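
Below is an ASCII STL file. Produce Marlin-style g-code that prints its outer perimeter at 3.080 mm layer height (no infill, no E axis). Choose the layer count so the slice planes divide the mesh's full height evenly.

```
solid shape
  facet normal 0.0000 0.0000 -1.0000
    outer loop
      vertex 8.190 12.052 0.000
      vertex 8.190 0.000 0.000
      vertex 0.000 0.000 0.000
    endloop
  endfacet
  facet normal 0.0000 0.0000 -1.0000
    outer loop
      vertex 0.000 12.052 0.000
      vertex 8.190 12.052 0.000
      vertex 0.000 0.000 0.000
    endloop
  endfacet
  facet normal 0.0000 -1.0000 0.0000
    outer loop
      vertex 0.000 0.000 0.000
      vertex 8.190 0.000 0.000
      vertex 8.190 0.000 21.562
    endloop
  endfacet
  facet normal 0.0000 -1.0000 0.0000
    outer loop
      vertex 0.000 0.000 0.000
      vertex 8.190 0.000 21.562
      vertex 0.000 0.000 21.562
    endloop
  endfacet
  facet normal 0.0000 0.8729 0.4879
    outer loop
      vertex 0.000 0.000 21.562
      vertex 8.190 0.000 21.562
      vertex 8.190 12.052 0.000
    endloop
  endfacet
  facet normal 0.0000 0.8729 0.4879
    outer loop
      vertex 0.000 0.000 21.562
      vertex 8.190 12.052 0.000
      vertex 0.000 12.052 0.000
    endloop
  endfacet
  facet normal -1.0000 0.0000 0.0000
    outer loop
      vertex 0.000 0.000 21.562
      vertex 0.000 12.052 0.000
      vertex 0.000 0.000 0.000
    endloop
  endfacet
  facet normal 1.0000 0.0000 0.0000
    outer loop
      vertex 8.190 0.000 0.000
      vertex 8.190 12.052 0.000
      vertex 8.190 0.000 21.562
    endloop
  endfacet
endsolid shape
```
; perimeter-only toolpath
G21 ; units = mm
G90 ; absolute positioning
G28 ; home
; layer 1
G0 Z3.080
G0 X0.000 Y0.000
G1 X8.190 Y0.000
G1 X8.190 Y10.330
G1 X0.000 Y10.330
G1 X0.000 Y0.000
; layer 2
G0 Z6.161
G0 X0.000 Y0.000
G1 X8.190 Y0.000
G1 X8.190 Y8.609
G1 X0.000 Y8.609
G1 X0.000 Y0.000
; layer 3
G0 Z9.241
G0 X0.000 Y0.000
G1 X8.190 Y0.000
G1 X8.190 Y6.887
G1 X0.000 Y6.887
G1 X0.000 Y0.000
; layer 4
G0 Z12.321
G0 X0.000 Y0.000
G1 X8.190 Y0.000
G1 X8.190 Y5.165
G1 X0.000 Y5.165
G1 X0.000 Y0.000
; layer 5
G0 Z15.401
G0 X0.000 Y0.000
G1 X8.190 Y0.000
G1 X8.190 Y3.443
G1 X0.000 Y3.443
G1 X0.000 Y0.000
; layer 6
G0 Z18.482
G0 X0.000 Y0.000
G1 X8.190 Y0.000
G1 X8.190 Y1.722
G1 X0.000 Y1.722
G1 X0.000 Y0.000
M2 ; end

The solid is a wedge (ramp): 8.19 × 12.1 mm base, rising to 21.6 mm along the y=0 edge and sloping linearly to z=0 at y=12.1. Slicing at Δz = 3.080 mm — 7 equal slices spanning the solid's height, so layer i sits at z = i·h/7 — gives 6 non-empty perimeters. Each is a 4-segment closed polygon; G0 lifts to the layer z and rapids to the start vertex, then G1 traces the edges. The cross-section shrinks linearly with z (the slice at the apex is degenerate and omitted).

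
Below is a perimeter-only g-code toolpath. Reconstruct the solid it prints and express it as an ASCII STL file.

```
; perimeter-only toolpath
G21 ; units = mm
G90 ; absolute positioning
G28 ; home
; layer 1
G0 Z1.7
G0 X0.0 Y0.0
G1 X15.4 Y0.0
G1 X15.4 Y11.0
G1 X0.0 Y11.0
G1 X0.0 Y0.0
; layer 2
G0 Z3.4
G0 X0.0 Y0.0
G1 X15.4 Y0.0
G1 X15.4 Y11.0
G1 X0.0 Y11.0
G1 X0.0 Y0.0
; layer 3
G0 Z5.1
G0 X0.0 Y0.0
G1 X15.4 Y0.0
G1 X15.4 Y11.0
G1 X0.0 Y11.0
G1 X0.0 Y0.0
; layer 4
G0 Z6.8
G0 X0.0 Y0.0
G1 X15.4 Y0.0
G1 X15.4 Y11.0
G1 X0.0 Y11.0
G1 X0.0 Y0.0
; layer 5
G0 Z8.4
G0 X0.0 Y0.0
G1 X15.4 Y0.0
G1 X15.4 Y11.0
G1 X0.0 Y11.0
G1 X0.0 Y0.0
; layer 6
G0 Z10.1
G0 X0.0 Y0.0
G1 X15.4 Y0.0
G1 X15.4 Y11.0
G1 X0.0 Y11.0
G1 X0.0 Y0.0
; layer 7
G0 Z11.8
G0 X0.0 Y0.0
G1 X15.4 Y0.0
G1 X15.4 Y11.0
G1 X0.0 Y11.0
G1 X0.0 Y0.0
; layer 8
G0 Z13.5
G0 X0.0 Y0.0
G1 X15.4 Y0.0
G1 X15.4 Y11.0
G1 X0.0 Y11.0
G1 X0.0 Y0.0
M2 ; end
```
solid part
  facet normal 0.0000 0.0000 -1.0000
    outer loop
      vertex 15.4 11.0 0.0
      vertex 15.4 0.0 0.0
      vertex 0.0 0.0 0.0
    endloop
  endfacet
  facet normal 0.0000 0.0000 -1.0000
    outer loop
      vertex 0.0 11.0 0.0
      vertex 15.4 11.0 0.0
      vertex 0.0 0.0 0.0
    endloop
  endfacet
  facet normal 0.0000 0.0000 1.0000
    outer loop
      vertex 0.0 0.0 13.5
      vertex 15.4 0.0 13.5
      vertex 15.4 11.0 13.5
    endloop
  endfacet
  facet normal 0.0000 0.0000 1.0000
    outer loop
      vertex 0.0 0.0 13.5
      vertex 15.4 11.0 13.5
      vertex 0.0 11.0 13.5
    endloop
  endfacet
  facet normal 0.0000 -1.0000 0.0000
    outer loop
      vertex 0.0 0.0 0.0
      vertex 15.4 0.0 0.0
      vertex 15.4 0.0 13.5
    endloop
  endfacet
  facet normal 0.0000 -1.0000 0.0000
    outer loop
      vertex 0.0 0.0 0.0
      vertex 15.4 0.0 13.5
      vertex 0.0 0.0 13.5
    endloop
  endfacet
  facet normal 0.0000 1.0000 0.0000
    outer loop
      vertex 15.4 11.0 13.5
      vertex 15.4 11.0 0.0
      vertex 0.0 11.0 0.0
    endloop
  endfacet
  facet normal 0.0000 1.0000 0.0000
    outer loop
      vertex 0.0 11.0 13.5
      vertex 15.4 11.0 13.5
      vertex 0.0 11.0 0.0
    endloop
  endfacet
  facet normal -1.0000 0.0000 0.0000
    outer loop
      vertex 0.0 11.0 13.5
      vertex 0.0 11.0 0.0
      vertex 0.0 0.0 0.0
    endloop
  endfacet
  facet normal -1.0000 0.0000 0.0000
    outer loop
      vertex 0.0 0.0 13.5
      vertex 0.0 11.0 13.5
      vertex 0.0 0.0 0.0
    endloop
  endfacet
  facet normal 1.0000 0.0000 0.0000
    outer loop
      vertex 15.4 0.0 0.0
      vertex 15.4 11.0 0.0
      vertex 15.4 11.0 13.5
    endloop
  endfacet
  facet normal 1.0000 0.0000 0.0000
    outer loop
      vertex 15.4 0.0 0.0
      vertex 15.4 11.0 13.5
      vertex 15.4 0.0 13.5
    endloop
  endfacet
endsolid part

The G0 Z moves step by Δz≈1.7 mm. Every layer's G1 loop is the same polygon, so the solid is a straight extrusion of it from z=0 to z≈13.5. Closing with flat bottom and top caps and triangulating gives 12 facets — a rectangular box, roughly 15.4 × 11 mm footprint and 13.5 mm tall.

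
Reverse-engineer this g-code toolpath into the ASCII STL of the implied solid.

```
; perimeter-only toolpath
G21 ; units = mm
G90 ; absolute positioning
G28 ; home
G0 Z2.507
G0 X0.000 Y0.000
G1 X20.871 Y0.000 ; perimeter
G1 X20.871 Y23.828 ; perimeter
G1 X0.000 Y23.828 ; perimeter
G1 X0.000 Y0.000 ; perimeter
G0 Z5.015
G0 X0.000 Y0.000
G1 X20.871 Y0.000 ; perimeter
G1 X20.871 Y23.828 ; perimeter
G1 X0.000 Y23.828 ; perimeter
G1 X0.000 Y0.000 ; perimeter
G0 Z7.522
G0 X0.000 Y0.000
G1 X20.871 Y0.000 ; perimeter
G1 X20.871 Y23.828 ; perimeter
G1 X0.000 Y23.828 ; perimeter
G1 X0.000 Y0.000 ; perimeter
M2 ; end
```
solid part
  facet normal 0.0000 0.0000 -1.0000
    outer loop
      vertex 20.871 23.828 0.000
      vertex 20.871 0.000 0.000
      vertex 0.000 0.000 0.000
    endloop
  endfacet
  facet normal 0.0000 0.0000 -1.0000
    outer loop
      vertex 0.000 23.828 0.000
      vertex 20.871 23.828 0.000
      vertex 0.000 0.000 0.000
    endloop
  endfacet
  facet normal 0.0000 0.0000 1.0000
    outer loop
      vertex 0.000 0.000 7.522
      vertex 20.871 0.000 7.522
      vertex 20.871 23.828 7.522
    endloop
  endfacet
  facet normal 0.0000 0.0000 1.0000
    outer loop
      vertex 0.000 0.000 7.522
      vertex 20.871 23.828 7.522
      vertex 0.000 23.828 7.522
    endloop
  endfacet
  facet normal 0.0000 -1.0000 0.0000
    outer loop
      vertex 0.000 0.000 0.000
      vertex 20.871 0.000 0.000
      vertex 20.871 0.000 7.522
    endloop
  endfacet
  facet normal 0.0000 -1.0000 0.0000
    outer loop
      vertex 0.000 0.000 0.000
      vertex 20.871 0.000 7.522
      vertex 0.000 0.000 7.522
    endloop
  endfacet
  facet normal 0.0000 1.0000 0.0000
    outer loop
      vertex 20.871 23.828 7.522
      vertex 20.871 23.828 0.000
      vertex 0.000 23.828 0.000
    endloop
  endfacet
  facet normal 0.0000 1.0000 0.0000
    outer loop
      vertex 0.000 23.828 7.522
      vertex 20.871 23.828 7.522
      vertex 0.000 23.828 0.000
    endloop
  endfacet
  facet normal -1.0000 0.0000 0.0000
    outer loop
      vertex 0.000 23.828 7.522
      vertex 0.000 23.828 0.000
      vertex 0.000 0.000 0.000
    endloop
  endfacet
  facet normal -1.0000 0.0000 0.0000
    outer loop
      vertex 0.000 0.000 7.522
      vertex 0.000 23.828 7.522
      vertex 0.000 0.000 0.000
    endloop
  endfacet
  facet normal 1.0000 0.0000 0.0000
    outer loop
      vertex 20.871 0.000 0.000
      vertex 20.871 23.828 0.000
      vertex 20.871 23.828 7.522
    endloop
  endfacet
  facet normal 1.0000 0.0000 0.0000
    outer loop
      vertex 20.871 0.000 0.000
      vertex 20.871 23.828 7.522
      vertex 20.871 0.000 7.522
    endloop
  endfacet
endsolid part

The G0 Z moves step by Δz≈2.507 mm. Every layer's G1 loop is the same polygon, so the solid is a straight extrusion of it from z=0 to z≈7.52. Closing with flat bottom and top caps and triangulating gives 12 facets — a rectangular box, roughly 20.9 × 23.8 mm footprint and 7.52 mm tall.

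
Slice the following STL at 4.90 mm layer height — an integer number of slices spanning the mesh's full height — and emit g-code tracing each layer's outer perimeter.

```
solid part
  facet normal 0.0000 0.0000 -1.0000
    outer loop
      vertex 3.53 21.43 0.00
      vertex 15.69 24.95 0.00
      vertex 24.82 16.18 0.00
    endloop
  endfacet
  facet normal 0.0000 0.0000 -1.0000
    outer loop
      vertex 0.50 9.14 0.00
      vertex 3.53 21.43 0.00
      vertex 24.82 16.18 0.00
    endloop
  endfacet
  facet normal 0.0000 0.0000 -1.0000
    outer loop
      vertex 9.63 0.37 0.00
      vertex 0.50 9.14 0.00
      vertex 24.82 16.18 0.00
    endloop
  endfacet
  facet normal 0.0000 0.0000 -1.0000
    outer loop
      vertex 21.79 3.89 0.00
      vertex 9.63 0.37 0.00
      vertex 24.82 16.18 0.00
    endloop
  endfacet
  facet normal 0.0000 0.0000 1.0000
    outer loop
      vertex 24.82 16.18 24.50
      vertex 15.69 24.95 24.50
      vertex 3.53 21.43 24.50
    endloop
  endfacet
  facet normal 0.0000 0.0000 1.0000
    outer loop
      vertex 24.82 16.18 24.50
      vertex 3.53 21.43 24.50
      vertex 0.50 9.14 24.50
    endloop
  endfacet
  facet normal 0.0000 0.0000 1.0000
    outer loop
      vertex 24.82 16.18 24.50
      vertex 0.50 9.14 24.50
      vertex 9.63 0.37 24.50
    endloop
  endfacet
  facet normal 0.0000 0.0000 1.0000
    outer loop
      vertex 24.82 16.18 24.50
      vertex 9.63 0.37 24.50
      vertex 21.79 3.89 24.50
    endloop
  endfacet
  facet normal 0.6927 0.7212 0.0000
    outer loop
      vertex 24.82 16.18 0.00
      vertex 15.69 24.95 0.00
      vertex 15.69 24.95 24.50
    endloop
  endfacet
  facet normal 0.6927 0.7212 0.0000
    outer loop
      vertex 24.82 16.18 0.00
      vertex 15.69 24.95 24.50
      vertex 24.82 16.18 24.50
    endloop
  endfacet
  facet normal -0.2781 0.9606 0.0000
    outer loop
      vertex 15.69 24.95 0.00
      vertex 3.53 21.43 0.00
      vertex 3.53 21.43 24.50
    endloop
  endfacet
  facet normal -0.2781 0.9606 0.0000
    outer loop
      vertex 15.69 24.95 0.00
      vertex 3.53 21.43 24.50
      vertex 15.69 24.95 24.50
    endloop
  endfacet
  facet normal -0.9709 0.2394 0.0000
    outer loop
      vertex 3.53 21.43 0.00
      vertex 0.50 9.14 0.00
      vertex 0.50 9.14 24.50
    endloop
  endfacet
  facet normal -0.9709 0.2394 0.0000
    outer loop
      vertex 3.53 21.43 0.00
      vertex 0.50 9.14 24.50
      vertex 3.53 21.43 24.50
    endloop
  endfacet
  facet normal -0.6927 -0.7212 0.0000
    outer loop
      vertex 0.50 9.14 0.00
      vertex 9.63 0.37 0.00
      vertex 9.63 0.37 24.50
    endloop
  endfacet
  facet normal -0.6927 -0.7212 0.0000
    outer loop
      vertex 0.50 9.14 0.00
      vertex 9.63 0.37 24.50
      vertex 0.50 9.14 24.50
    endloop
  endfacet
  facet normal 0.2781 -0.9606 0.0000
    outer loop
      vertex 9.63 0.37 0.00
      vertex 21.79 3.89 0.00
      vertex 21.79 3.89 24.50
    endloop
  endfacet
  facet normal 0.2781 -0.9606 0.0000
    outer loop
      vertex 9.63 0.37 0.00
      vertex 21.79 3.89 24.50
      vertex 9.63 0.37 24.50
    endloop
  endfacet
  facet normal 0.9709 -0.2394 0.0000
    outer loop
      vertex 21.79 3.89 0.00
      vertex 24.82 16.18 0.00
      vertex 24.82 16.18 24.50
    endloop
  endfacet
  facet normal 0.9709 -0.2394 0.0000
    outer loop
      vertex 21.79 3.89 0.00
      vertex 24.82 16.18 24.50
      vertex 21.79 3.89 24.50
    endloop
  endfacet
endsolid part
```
; perimeter-only toolpath
G21 ; units = mm
G90 ; absolute positioning
G28 ; home
; layer 1
G0 Z4.90
G0 X24.82 Y16.18
G1 X15.69 Y24.95
G1 X3.53 Y21.43
G1 X0.50 Y9.14
G1 X9.63 Y0.37
G1 X21.79 Y3.89
G1 X24.82 Y16.18
; layer 2
G0 Z9.80
G0 X24.82 Y16.18
G1 X15.69 Y24.95
G1 X3.53 Y21.43
G1 X0.50 Y9.14
G1 X9.63 Y0.37
G1 X21.79 Y3.89
G1 X24.82 Y16.18
; layer 3
G0 Z14.70
G0 X24.82 Y16.18
G1 X15.69 Y24.95
G1 X3.53 Y21.43
G1 X0.50 Y9.14
G1 X9.63 Y0.37
G1 X21.79 Y3.89
G1 X24.82 Y16.18
; layer 4
G0 Z19.60
G0 X24.82 Y16.18
G1 X15.69 Y24.95
G1 X3.53 Y21.43
G1 X0.50 Y9.14
G1 X9.63 Y0.37
G1 X21.79 Y3.89
G1 X24.82 Y16.18
; layer 5
G0 Z24.50
G0 X24.82 Y16.18
G1 X15.69 Y24.95
G1 X3.53 Y21.43
G1 X0.50 Y9.14
G1 X9.63 Y0.37
G1 X21.79 Y3.89
G1 X24.82 Y16.18
M2 ; end

The solid is a regular 6-sided prism (a cylinder approximated with 6 flat sides), circumscribed radius ≈ 12.7 mm, height ≈ 24.5 mm. Slicing at Δz = 4.90 mm — 5 equal slices spanning the solid's height, so layer i sits at z = i·h/5 — gives 5 non-empty perimeters. Each is a 6-segment closed polygon; G0 lifts to the layer z and rapids to the start vertex, then G1 traces the edges.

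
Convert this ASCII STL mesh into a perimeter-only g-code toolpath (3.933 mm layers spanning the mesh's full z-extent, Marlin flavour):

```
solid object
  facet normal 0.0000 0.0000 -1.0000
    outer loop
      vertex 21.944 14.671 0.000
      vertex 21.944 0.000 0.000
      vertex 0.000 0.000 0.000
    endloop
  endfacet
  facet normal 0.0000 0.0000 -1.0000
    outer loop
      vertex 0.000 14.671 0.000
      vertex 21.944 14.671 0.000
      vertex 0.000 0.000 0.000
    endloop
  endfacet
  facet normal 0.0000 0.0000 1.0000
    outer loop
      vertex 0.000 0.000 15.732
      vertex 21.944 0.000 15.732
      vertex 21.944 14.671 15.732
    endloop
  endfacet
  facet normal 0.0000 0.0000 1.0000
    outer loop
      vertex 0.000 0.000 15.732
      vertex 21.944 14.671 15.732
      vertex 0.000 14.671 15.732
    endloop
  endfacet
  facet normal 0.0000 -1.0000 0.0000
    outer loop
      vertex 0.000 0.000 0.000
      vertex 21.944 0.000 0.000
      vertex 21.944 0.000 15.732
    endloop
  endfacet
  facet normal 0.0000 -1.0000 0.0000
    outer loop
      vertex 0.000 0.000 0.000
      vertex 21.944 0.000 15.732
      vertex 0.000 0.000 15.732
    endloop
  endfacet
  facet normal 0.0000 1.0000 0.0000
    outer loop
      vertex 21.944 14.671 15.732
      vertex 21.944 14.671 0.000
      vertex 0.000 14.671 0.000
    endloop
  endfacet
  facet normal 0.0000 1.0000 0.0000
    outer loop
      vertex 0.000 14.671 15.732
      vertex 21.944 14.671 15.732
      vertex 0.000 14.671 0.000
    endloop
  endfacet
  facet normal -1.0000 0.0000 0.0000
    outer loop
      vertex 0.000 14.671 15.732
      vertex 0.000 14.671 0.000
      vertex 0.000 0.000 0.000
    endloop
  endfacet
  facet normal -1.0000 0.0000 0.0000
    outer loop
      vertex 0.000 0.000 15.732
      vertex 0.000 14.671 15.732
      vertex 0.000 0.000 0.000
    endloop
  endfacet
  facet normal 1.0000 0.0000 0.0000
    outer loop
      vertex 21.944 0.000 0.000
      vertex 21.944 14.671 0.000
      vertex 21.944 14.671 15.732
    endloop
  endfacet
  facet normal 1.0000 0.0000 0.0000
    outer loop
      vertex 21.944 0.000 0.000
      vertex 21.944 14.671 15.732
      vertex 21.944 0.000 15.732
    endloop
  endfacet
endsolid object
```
; perimeter-only toolpath
G21 ; units = mm
G90 ; absolute positioning
G28 ; home
; layer 1
G0 Z3.933
G0 X0.000 Y0.000
G1 X21.944 Y0.000
G1 X21.944 Y14.671
G1 X0.000 Y14.671
G1 X0.000 Y0.000
; layer 2
G0 Z7.866
G0 X0.000 Y0.000
G1 X21.944 Y0.000
G1 X21.944 Y14.671
G1 X0.000 Y14.671
G1 X0.000 Y0.000
; layer 3
G0 Z11.799
G0 X0.000 Y0.000
G1 X21.944 Y0.000
G1 X21.944 Y14.671
G1 X0.000 Y14.671
G1 X0.000 Y0.000
; layer 4
G0 Z15.732
G0 X0.000 Y0.000
G1 X21.944 Y0.000
G1 X21.944 Y14.671
G1 X0.000 Y14.671
G1 X0.000 Y0.000
M2 ; end

The solid is a rectangular box, roughly 21.9 × 14.7 mm footprint and 15.7 mm tall. Slicing at Δz = 3.933 mm — 4 equal slices spanning the solid's height, so layer i sits at z = i·h/4 — gives 4 non-empty perimeters. Each is a 4-segment closed polygon; G0 lifts to the layer z and rapids to the start vertex, then G1 traces the edges.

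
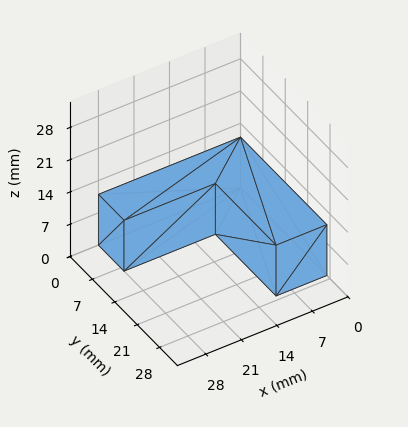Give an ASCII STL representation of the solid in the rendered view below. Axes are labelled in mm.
Reading the render: the shape is an L-shaped prism: outer 28 × 27 mm, arm thicknesses ≈ 8 mm (horizontal) and 10 mm (vertical), extruded 11 mm in z (dimensions read to the nearest mm from the axis ticks). For the STL, each face is triangulated and given an outward normal.

solid part
  facet normal 0.0000 0.0000 -1.0000
    outer loop
      vertex 28.00 8.00 0.00
      vertex 28.00 0.00 0.00
      vertex 0.00 0.00 0.00
    endloop
  endfacet
  facet normal 0.0000 0.0000 -1.0000
    outer loop
      vertex 10.00 8.00 0.00
      vertex 28.00 8.00 0.00
      vertex 0.00 0.00 0.00
    endloop
  endfacet
  facet normal 0.0000 0.0000 -1.0000
    outer loop
      vertex 10.00 27.00 0.00
      vertex 10.00 8.00 0.00
      vertex 0.00 0.00 0.00
    endloop
  endfacet
  facet normal 0.0000 0.0000 -1.0000
    outer loop
      vertex 0.00 27.00 0.00
      vertex 10.00 27.00 0.00
      vertex 0.00 0.00 0.00
    endloop
  endfacet
  facet normal 0.0000 0.0000 1.0000
    outer loop
      vertex 0.00 0.00 11.00
      vertex 28.00 0.00 11.00
      vertex 28.00 8.00 11.00
    endloop
  endfacet
  facet normal 0.0000 0.0000 1.0000
    outer loop
      vertex 0.00 0.00 11.00
      vertex 28.00 8.00 11.00
      vertex 10.00 8.00 11.00
    endloop
  endfacet
  facet normal 0.0000 0.0000 1.0000
    outer loop
      vertex 0.00 0.00 11.00
      vertex 10.00 8.00 11.00
      vertex 10.00 27.00 11.00
    endloop
  endfacet
  facet normal 0.0000 0.0000 1.0000
    outer loop
      vertex 0.00 0.00 11.00
      vertex 10.00 27.00 11.00
      vertex 0.00 27.00 11.00
    endloop
  endfacet
  facet normal 0.0000 -1.0000 0.0000
    outer loop
      vertex 0.00 0.00 0.00
      vertex 28.00 0.00 0.00
      vertex 28.00 0.00 11.00
    endloop
  endfacet
  facet normal 0.0000 -1.0000 0.0000
    outer loop
      vertex 0.00 0.00 0.00
      vertex 28.00 0.00 11.00
      vertex 0.00 0.00 11.00
    endloop
  endfacet
  facet normal 1.0000 0.0000 0.0000
    outer loop
      vertex 28.00 0.00 0.00
      vertex 28.00 8.00 0.00
      vertex 28.00 8.00 11.00
    endloop
  endfacet
  facet normal 1.0000 0.0000 0.0000
    outer loop
      vertex 28.00 0.00 0.00
      vertex 28.00 8.00 11.00
      vertex 28.00 0.00 11.00
    endloop
  endfacet
  facet normal 0.0000 1.0000 0.0000
    outer loop
      vertex 28.00 8.00 0.00
      vertex 10.00 8.00 0.00
      vertex 10.00 8.00 11.00
    endloop
  endfacet
  facet normal 0.0000 1.0000 0.0000
    outer loop
      vertex 28.00 8.00 0.00
      vertex 10.00 8.00 11.00
      vertex 28.00 8.00 11.00
    endloop
  endfacet
  facet normal 1.0000 0.0000 0.0000
    outer loop
      vertex 10.00 8.00 0.00
      vertex 10.00 27.00 0.00
      vertex 10.00 27.00 11.00
    endloop
  endfacet
  facet normal 1.0000 0.0000 0.0000
    outer loop
      vertex 10.00 8.00 0.00
      vertex 10.00 27.00 11.00
      vertex 10.00 8.00 11.00
    endloop
  endfacet
  facet normal 0.0000 1.0000 0.0000
    outer loop
      vertex 10.00 27.00 0.00
      vertex 0.00 27.00 0.00
      vertex 0.00 27.00 11.00
    endloop
  endfacet
  facet normal 0.0000 1.0000 0.0000
    outer loop
      vertex 10.00 27.00 0.00
      vertex 0.00 27.00 11.00
      vertex 10.00 27.00 11.00
    endloop
  endfacet
  facet normal -1.0000 0.0000 0.0000
    outer loop
      vertex 0.00 27.00 0.00
      vertex 0.00 0.00 0.00
      vertex 0.00 0.00 11.00
    endloop
  endfacet
  facet normal -1.0000 0.0000 0.0000
    outer loop
      vertex 0.00 27.00 0.00
      vertex 0.00 0.00 11.00
      vertex 0.00 27.00 11.00
    endloop
  endfacet
endsolid part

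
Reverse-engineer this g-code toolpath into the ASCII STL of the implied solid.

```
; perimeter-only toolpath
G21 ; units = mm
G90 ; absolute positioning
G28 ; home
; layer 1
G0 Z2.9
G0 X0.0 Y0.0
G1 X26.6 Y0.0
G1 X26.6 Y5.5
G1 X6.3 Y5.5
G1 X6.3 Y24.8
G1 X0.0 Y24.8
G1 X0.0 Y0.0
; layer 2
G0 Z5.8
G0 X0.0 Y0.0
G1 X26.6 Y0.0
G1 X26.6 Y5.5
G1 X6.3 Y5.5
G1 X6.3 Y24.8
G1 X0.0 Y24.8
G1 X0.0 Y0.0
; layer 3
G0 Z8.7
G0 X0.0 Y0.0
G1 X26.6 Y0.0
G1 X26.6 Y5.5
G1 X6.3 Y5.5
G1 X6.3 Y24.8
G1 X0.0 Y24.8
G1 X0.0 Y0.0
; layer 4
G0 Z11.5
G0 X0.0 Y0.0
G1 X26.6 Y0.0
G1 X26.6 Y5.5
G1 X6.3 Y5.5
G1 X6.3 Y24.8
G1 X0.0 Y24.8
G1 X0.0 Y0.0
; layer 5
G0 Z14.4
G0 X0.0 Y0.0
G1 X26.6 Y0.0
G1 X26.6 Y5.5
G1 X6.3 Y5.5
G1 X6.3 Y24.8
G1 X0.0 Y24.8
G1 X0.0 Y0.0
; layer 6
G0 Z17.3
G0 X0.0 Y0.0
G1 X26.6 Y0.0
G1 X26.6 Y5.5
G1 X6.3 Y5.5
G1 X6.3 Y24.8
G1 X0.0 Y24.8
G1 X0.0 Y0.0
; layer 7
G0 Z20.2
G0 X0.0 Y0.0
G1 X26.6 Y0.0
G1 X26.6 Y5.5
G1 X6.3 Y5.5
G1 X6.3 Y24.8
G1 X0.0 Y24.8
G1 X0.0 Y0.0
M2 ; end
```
solid part
  facet normal 0.0000 0.0000 -1.0000
    outer loop
      vertex 26.6 5.5 0.0
      vertex 26.6 0.0 0.0
      vertex 0.0 0.0 0.0
    endloop
  endfacet
  facet normal 0.0000 0.0000 -1.0000
    outer loop
      vertex 6.3 5.5 0.0
      vertex 26.6 5.5 0.0
      vertex 0.0 0.0 0.0
    endloop
  endfacet
  facet normal 0.0000 0.0000 -1.0000
    outer loop
      vertex 6.3 24.8 0.0
      vertex 6.3 5.5 0.0
      vertex 0.0 0.0 0.0
    endloop
  endfacet
  facet normal 0.0000 0.0000 -1.0000
    outer loop
      vertex 0.0 24.8 0.0
      vertex 6.3 24.8 0.0
      vertex 0.0 0.0 0.0
    endloop
  endfacet
  facet normal 0.0000 0.0000 1.0000
    outer loop
      vertex 0.0 0.0 20.2
      vertex 26.6 0.0 20.2
      vertex 26.6 5.5 20.2
    endloop
  endfacet
  facet normal 0.0000 0.0000 1.0000
    outer loop
      vertex 0.0 0.0 20.2
      vertex 26.6 5.5 20.2
      vertex 6.3 5.5 20.2
    endloop
  endfacet
  facet normal 0.0000 0.0000 1.0000
    outer loop
      vertex 0.0 0.0 20.2
      vertex 6.3 5.5 20.2
      vertex 6.3 24.8 20.2
    endloop
  endfacet
  facet normal 0.0000 0.0000 1.0000
    outer loop
      vertex 0.0 0.0 20.2
      vertex 6.3 24.8 20.2
      vertex 0.0 24.8 20.2
    endloop
  endfacet
  facet normal 0.0000 -1.0000 0.0000
    outer loop
      vertex 0.0 0.0 0.0
      vertex 26.6 0.0 0.0
      vertex 26.6 0.0 20.2
    endloop
  endfacet
  facet normal 0.0000 -1.0000 0.0000
    outer loop
      vertex 0.0 0.0 0.0
      vertex 26.6 0.0 20.2
      vertex 0.0 0.0 20.2
    endloop
  endfacet
  facet normal 1.0000 0.0000 0.0000
    outer loop
      vertex 26.6 0.0 0.0
      vertex 26.6 5.5 0.0
      vertex 26.6 5.5 20.2
    endloop
  endfacet
  facet normal 1.0000 0.0000 0.0000
    outer loop
      vertex 26.6 0.0 0.0
      vertex 26.6 5.5 20.2
      vertex 26.6 0.0 20.2
    endloop
  endfacet
  facet normal 0.0000 1.0000 0.0000
    outer loop
      vertex 26.6 5.5 0.0
      vertex 6.3 5.5 0.0
      vertex 6.3 5.5 20.2
    endloop
  endfacet
  facet normal 0.0000 1.0000 0.0000
    outer loop
      vertex 26.6 5.5 0.0
      vertex 6.3 5.5 20.2
      vertex 26.6 5.5 20.2
    endloop
  endfacet
  facet normal 1.0000 0.0000 0.0000
    outer loop
      vertex 6.3 5.5 0.0
      vertex 6.3 24.8 0.0
      vertex 6.3 24.8 20.2
    endloop
  endfacet
  facet normal 1.0000 0.0000 0.0000
    outer loop
      vertex 6.3 5.5 0.0
      vertex 6.3 24.8 20.2
      vertex 6.3 5.5 20.2
    endloop
  endfacet
  facet normal 0.0000 1.0000 0.0000
    outer loop
      vertex 6.3 24.8 0.0
      vertex 0.0 24.8 0.0
      vertex 0.0 24.8 20.2
    endloop
  endfacet
  facet normal 0.0000 1.0000 0.0000
    outer loop
      vertex 6.3 24.8 0.0
      vertex 0.0 24.8 20.2
      vertex 6.3 24.8 20.2
    endloop
  endfacet
  facet normal -1.0000 0.0000 0.0000
    outer loop
      vertex 0.0 24.8 0.0
      vertex 0.0 0.0 0.0
      vertex 0.0 0.0 20.2
    endloop
  endfacet
  facet normal -1.0000 0.0000 0.0000
    outer loop
      vertex 0.0 24.8 0.0
      vertex 0.0 0.0 20.2
      vertex 0.0 24.8 20.2
    endloop
  endfacet
endsolid part

The G0 Z moves step by Δz≈2.9 mm. Every layer's G1 loop is the same polygon, so the solid is a straight extrusion of it from z=0 to z≈20.2. Closing with flat bottom and top caps and triangulating gives 20 facets — an L-shaped prism: outer 26.6 × 24.8 mm, arm thicknesses ≈ 5.5 mm (horizontal) and 6.3 mm (vertical), extruded 20.2 mm in z.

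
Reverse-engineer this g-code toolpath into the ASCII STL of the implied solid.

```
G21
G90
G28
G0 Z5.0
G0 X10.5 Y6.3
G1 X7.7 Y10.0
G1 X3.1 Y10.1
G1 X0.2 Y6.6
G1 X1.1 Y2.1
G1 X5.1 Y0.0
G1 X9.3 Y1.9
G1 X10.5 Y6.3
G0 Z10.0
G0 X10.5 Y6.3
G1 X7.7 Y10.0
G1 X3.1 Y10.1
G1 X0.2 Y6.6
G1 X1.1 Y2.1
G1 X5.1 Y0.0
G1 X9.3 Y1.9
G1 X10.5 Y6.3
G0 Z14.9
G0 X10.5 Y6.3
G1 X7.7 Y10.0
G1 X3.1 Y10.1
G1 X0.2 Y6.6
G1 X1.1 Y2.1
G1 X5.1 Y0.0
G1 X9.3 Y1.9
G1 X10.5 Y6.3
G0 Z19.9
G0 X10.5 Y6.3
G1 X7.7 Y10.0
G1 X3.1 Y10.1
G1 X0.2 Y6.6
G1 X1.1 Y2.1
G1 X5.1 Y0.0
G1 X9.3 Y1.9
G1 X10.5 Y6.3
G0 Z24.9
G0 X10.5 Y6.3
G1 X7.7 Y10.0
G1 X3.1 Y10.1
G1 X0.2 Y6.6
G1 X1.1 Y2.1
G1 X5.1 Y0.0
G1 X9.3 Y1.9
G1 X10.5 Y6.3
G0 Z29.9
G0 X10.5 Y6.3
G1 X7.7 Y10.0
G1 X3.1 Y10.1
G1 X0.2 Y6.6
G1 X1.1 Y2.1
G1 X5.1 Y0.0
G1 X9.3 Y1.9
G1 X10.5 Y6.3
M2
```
solid part
  facet normal 0.0000 0.0000 -1.0000
    outer loop
      vertex 3.1 10.1 0.0
      vertex 7.7 10.0 0.0
      vertex 10.5 6.3 0.0
    endloop
  endfacet
  facet normal 0.0000 0.0000 -1.0000
    outer loop
      vertex 0.2 6.6 0.0
      vertex 3.1 10.1 0.0
      vertex 10.5 6.3 0.0
    endloop
  endfacet
  facet normal 0.0000 0.0000 -1.0000
    outer loop
      vertex 1.1 2.1 0.0
      vertex 0.2 6.6 0.0
      vertex 10.5 6.3 0.0
    endloop
  endfacet
  facet normal 0.0000 0.0000 -1.0000
    outer loop
      vertex 5.1 0.0 0.0
      vertex 1.1 2.1 0.0
      vertex 10.5 6.3 0.0
    endloop
  endfacet
  facet normal 0.0000 0.0000 -1.0000
    outer loop
      vertex 9.3 1.9 0.0
      vertex 5.1 0.0 0.0
      vertex 10.5 6.3 0.0
    endloop
  endfacet
  facet normal 0.0000 0.0000 1.0000
    outer loop
      vertex 10.5 6.3 29.9
      vertex 7.7 10.0 29.9
      vertex 3.1 10.1 29.9
    endloop
  endfacet
  facet normal 0.0000 0.0000 1.0000
    outer loop
      vertex 10.5 6.3 29.9
      vertex 3.1 10.1 29.9
      vertex 0.2 6.6 29.9
    endloop
  endfacet
  facet normal 0.0000 0.0000 1.0000
    outer loop
      vertex 10.5 6.3 29.9
      vertex 0.2 6.6 29.9
      vertex 1.1 2.1 29.9
    endloop
  endfacet
  facet normal 0.0000 0.0000 1.0000
    outer loop
      vertex 10.5 6.3 29.9
      vertex 1.1 2.1 29.9
      vertex 5.1 0.0 29.9
    endloop
  endfacet
  facet normal 0.0000 0.0000 1.0000
    outer loop
      vertex 10.5 6.3 29.9
      vertex 5.1 0.0 29.9
      vertex 9.3 1.9 29.9
    endloop
  endfacet
  facet normal 0.7974 0.6034 0.0000
    outer loop
      vertex 10.5 6.3 0.0
      vertex 7.7 10.0 0.0
      vertex 7.7 10.0 29.9
    endloop
  endfacet
  facet normal 0.7974 0.6034 0.0000
    outer loop
      vertex 10.5 6.3 0.0
      vertex 7.7 10.0 29.9
      vertex 10.5 6.3 29.9
    endloop
  endfacet
  facet normal 0.0217 0.9998 0.0000
    outer loop
      vertex 7.7 10.0 0.0
      vertex 3.1 10.1 0.0
      vertex 3.1 10.1 29.9
    endloop
  endfacet
  facet normal 0.0217 0.9998 0.0000
    outer loop
      vertex 7.7 10.0 0.0
      vertex 3.1 10.1 29.9
      vertex 7.7 10.0 29.9
    endloop
  endfacet
  facet normal -0.7700 0.6380 0.0000
    outer loop
      vertex 3.1 10.1 0.0
      vertex 0.2 6.6 0.0
      vertex 0.2 6.6 29.9
    endloop
  endfacet
  facet normal -0.7700 0.6380 0.0000
    outer loop
      vertex 3.1 10.1 0.0
      vertex 0.2 6.6 29.9
      vertex 3.1 10.1 29.9
    endloop
  endfacet
  facet normal -0.9806 -0.1961 0.0000
    outer loop
      vertex 0.2 6.6 0.0
      vertex 1.1 2.1 0.0
      vertex 1.1 2.1 29.9
    endloop
  endfacet
  facet normal -0.9806 -0.1961 0.0000
    outer loop
      vertex 0.2 6.6 0.0
      vertex 1.1 2.1 29.9
      vertex 0.2 6.6 29.9
    endloop
  endfacet
  facet normal -0.4648 -0.8854 0.0000
    outer loop
      vertex 1.1 2.1 0.0
      vertex 5.1 0.0 0.0
      vertex 5.1 0.0 29.9
    endloop
  endfacet
  facet normal -0.4648 -0.8854 0.0000
    outer loop
      vertex 1.1 2.1 0.0
      vertex 5.1 0.0 29.9
      vertex 1.1 2.1 29.9
    endloop
  endfacet
  facet normal 0.4122 -0.9111 0.0000
    outer loop
      vertex 5.1 0.0 0.0
      vertex 9.3 1.9 0.0
      vertex 9.3 1.9 29.9
    endloop
  endfacet
  facet normal 0.4122 -0.9111 0.0000
    outer loop
      vertex 5.1 0.0 0.0
      vertex 9.3 1.9 29.9
      vertex 5.1 0.0 29.9
    endloop
  endfacet
  facet normal 0.9648 -0.2631 0.0000
    outer loop
      vertex 9.3 1.9 0.0
      vertex 10.5 6.3 0.0
      vertex 10.5 6.3 29.9
    endloop
  endfacet
  facet normal 0.9648 -0.2631 0.0000
    outer loop
      vertex 9.3 1.9 0.0
      vertex 10.5 6.3 29.9
      vertex 9.3 1.9 29.9
    endloop
  endfacet
endsolid part

The G0 Z moves step by Δz≈5.0 mm. Every layer's G1 loop is the same polygon, so the solid is a straight extrusion of it from z=0 to z≈29.9. Closing with flat bottom and top caps and triangulating gives 24 facets — a regular 7-sided prism (a cylinder approximated with 7 flat sides), circumscribed radius ≈ 5.3 mm, height ≈ 29.9 mm.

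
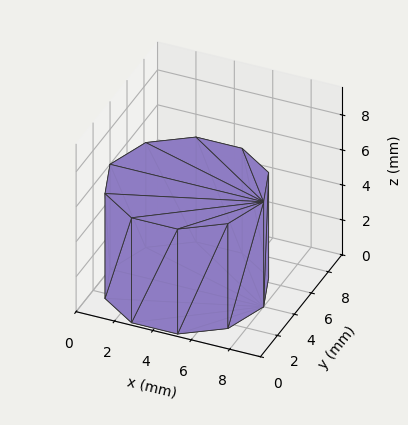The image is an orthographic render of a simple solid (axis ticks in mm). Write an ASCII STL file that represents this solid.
Reading the render: the shape is a regular 10-sided prism (a cylinder approximated with 10 flat sides), circumscribed radius ≈ 4 mm, height ≈ 6 mm (dimensions read to the nearest mm from the axis ticks). For the STL, each face is triangulated and given an outward normal.

solid part
  facet normal 0.0000 0.0000 -1.0000
    outer loop
      vertex 5.2 7.8 0.0
      vertex 7.2 6.4 0.0
      vertex 8.0 4.0 0.0
    endloop
  endfacet
  facet normal 0.0000 0.0000 -1.0000
    outer loop
      vertex 2.8 7.8 0.0
      vertex 5.2 7.8 0.0
      vertex 8.0 4.0 0.0
    endloop
  endfacet
  facet normal 0.0000 0.0000 -1.0000
    outer loop
      vertex 0.8 6.4 0.0
      vertex 2.8 7.8 0.0
      vertex 8.0 4.0 0.0
    endloop
  endfacet
  facet normal 0.0000 0.0000 -1.0000
    outer loop
      vertex 0.0 4.0 0.0
      vertex 0.8 6.4 0.0
      vertex 8.0 4.0 0.0
    endloop
  endfacet
  facet normal 0.0000 0.0000 -1.0000
    outer loop
      vertex 0.8 1.6 0.0
      vertex 0.0 4.0 0.0
      vertex 8.0 4.0 0.0
    endloop
  endfacet
  facet normal 0.0000 0.0000 -1.0000
    outer loop
      vertex 2.8 0.2 0.0
      vertex 0.8 1.6 0.0
      vertex 8.0 4.0 0.0
    endloop
  endfacet
  facet normal 0.0000 0.0000 -1.0000
    outer loop
      vertex 5.2 0.2 0.0
      vertex 2.8 0.2 0.0
      vertex 8.0 4.0 0.0
    endloop
  endfacet
  facet normal 0.0000 0.0000 -1.0000
    outer loop
      vertex 7.2 1.6 0.0
      vertex 5.2 0.2 0.0
      vertex 8.0 4.0 0.0
    endloop
  endfacet
  facet normal 0.0000 0.0000 1.0000
    outer loop
      vertex 8.0 4.0 6.0
      vertex 7.2 6.4 6.0
      vertex 5.2 7.8 6.0
    endloop
  endfacet
  facet normal 0.0000 0.0000 1.0000
    outer loop
      vertex 8.0 4.0 6.0
      vertex 5.2 7.8 6.0
      vertex 2.8 7.8 6.0
    endloop
  endfacet
  facet normal 0.0000 0.0000 1.0000
    outer loop
      vertex 8.0 4.0 6.0
      vertex 2.8 7.8 6.0
      vertex 0.8 6.4 6.0
    endloop
  endfacet
  facet normal 0.0000 0.0000 1.0000
    outer loop
      vertex 8.0 4.0 6.0
      vertex 0.8 6.4 6.0
      vertex 0.0 4.0 6.0
    endloop
  endfacet
  facet normal 0.0000 0.0000 1.0000
    outer loop
      vertex 8.0 4.0 6.0
      vertex 0.0 4.0 6.0
      vertex 0.8 1.6 6.0
    endloop
  endfacet
  facet normal 0.0000 0.0000 1.0000
    outer loop
      vertex 8.0 4.0 6.0
      vertex 0.8 1.6 6.0
      vertex 2.8 0.2 6.0
    endloop
  endfacet
  facet normal 0.0000 0.0000 1.0000
    outer loop
      vertex 8.0 4.0 6.0
      vertex 2.8 0.2 6.0
      vertex 5.2 0.2 6.0
    endloop
  endfacet
  facet normal 0.0000 0.0000 1.0000
    outer loop
      vertex 8.0 4.0 6.0
      vertex 5.2 0.2 6.0
      vertex 7.2 1.6 6.0
    endloop
  endfacet
  facet normal 0.9487 0.3162 0.0000
    outer loop
      vertex 8.0 4.0 0.0
      vertex 7.2 6.4 0.0
      vertex 7.2 6.4 6.0
    endloop
  endfacet
  facet normal 0.9487 0.3162 0.0000
    outer loop
      vertex 8.0 4.0 0.0
      vertex 7.2 6.4 6.0
      vertex 8.0 4.0 6.0
    endloop
  endfacet
  facet normal 0.5735 0.8192 0.0000
    outer loop
      vertex 7.2 6.4 0.0
      vertex 5.2 7.8 0.0
      vertex 5.2 7.8 6.0
    endloop
  endfacet
  facet normal 0.5735 0.8192 0.0000
    outer loop
      vertex 7.2 6.4 0.0
      vertex 5.2 7.8 6.0
      vertex 7.2 6.4 6.0
    endloop
  endfacet
  facet normal 0.0000 1.0000 0.0000
    outer loop
      vertex 5.2 7.8 0.0
      vertex 2.8 7.8 0.0
      vertex 2.8 7.8 6.0
    endloop
  endfacet
  facet normal 0.0000 1.0000 0.0000
    outer loop
      vertex 5.2 7.8 0.0
      vertex 2.8 7.8 6.0
      vertex 5.2 7.8 6.0
    endloop
  endfacet
  facet normal -0.5735 0.8192 0.0000
    outer loop
      vertex 2.8 7.8 0.0
      vertex 0.8 6.4 0.0
      vertex 0.8 6.4 6.0
    endloop
  endfacet
  facet normal -0.5735 0.8192 0.0000
    outer loop
      vertex 2.8 7.8 0.0
      vertex 0.8 6.4 6.0
      vertex 2.8 7.8 6.0
    endloop
  endfacet
  facet normal -0.9487 0.3162 0.0000
    outer loop
      vertex 0.8 6.4 0.0
      vertex 0.0 4.0 0.0
      vertex 0.0 4.0 6.0
    endloop
  endfacet
  facet normal -0.9487 0.3162 0.0000
    outer loop
      vertex 0.8 6.4 0.0
      vertex 0.0 4.0 6.0
      vertex 0.8 6.4 6.0
    endloop
  endfacet
  facet normal -0.9487 -0.3162 0.0000
    outer loop
      vertex 0.0 4.0 0.0
      vertex 0.8 1.6 0.0
      vertex 0.8 1.6 6.0
    endloop
  endfacet
  facet normal -0.9487 -0.3162 0.0000
    outer loop
      vertex 0.0 4.0 0.0
      vertex 0.8 1.6 6.0
      vertex 0.0 4.0 6.0
    endloop
  endfacet
  facet normal -0.5735 -0.8192 0.0000
    outer loop
      vertex 0.8 1.6 0.0
      vertex 2.8 0.2 0.0
      vertex 2.8 0.2 6.0
    endloop
  endfacet
  facet normal -0.5735 -0.8192 0.0000
    outer loop
      vertex 0.8 1.6 0.0
      vertex 2.8 0.2 6.0
      vertex 0.8 1.6 6.0
    endloop
  endfacet
  facet normal 0.0000 -1.0000 0.0000
    outer loop
      vertex 2.8 0.2 0.0
      vertex 5.2 0.2 0.0
      vertex 5.2 0.2 6.0
    endloop
  endfacet
  facet normal 0.0000 -1.0000 0.0000
    outer loop
      vertex 2.8 0.2 0.0
      vertex 5.2 0.2 6.0
      vertex 2.8 0.2 6.0
    endloop
  endfacet
  facet normal 0.5735 -0.8192 0.0000
    outer loop
      vertex 5.2 0.2 0.0
      vertex 7.2 1.6 0.0
      vertex 7.2 1.6 6.0
    endloop
  endfacet
  facet normal 0.5735 -0.8192 0.0000
    outer loop
      vertex 5.2 0.2 0.0
      vertex 7.2 1.6 6.0
      vertex 5.2 0.2 6.0
    endloop
  endfacet
  facet normal 0.9487 -0.3162 0.0000
    outer loop
      vertex 7.2 1.6 0.0
      vertex 8.0 4.0 0.0
      vertex 8.0 4.0 6.0
    endloop
  endfacet
  facet normal 0.9487 -0.3162 0.0000
    outer loop
      vertex 7.2 1.6 0.0
      vertex 8.0 4.0 6.0
      vertex 7.2 1.6 6.0
    endloop
  endfacet
endsolid part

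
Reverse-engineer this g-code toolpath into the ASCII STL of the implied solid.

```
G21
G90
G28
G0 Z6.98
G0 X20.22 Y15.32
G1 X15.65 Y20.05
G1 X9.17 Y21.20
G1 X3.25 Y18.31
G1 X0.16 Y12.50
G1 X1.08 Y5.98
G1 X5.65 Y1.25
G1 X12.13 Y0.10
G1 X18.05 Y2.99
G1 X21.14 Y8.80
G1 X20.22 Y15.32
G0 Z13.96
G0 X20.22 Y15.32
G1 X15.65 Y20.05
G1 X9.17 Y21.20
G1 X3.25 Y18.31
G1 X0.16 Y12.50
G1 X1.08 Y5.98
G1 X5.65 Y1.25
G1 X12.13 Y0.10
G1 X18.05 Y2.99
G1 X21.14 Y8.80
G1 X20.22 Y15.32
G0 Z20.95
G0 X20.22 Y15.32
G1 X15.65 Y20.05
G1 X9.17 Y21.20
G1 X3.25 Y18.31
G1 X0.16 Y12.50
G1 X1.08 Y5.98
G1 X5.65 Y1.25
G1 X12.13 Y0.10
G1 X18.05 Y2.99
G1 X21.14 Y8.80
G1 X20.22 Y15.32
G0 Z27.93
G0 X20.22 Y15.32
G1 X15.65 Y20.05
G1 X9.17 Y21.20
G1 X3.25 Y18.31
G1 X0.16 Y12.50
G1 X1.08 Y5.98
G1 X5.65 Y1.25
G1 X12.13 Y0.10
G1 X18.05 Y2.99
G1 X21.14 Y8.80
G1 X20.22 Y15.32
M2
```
solid part
  facet normal 0.0000 0.0000 -1.0000
    outer loop
      vertex 9.17 21.20 0.00
      vertex 15.65 20.05 0.00
      vertex 20.22 15.32 0.00
    endloop
  endfacet
  facet normal 0.0000 0.0000 -1.0000
    outer loop
      vertex 3.25 18.31 0.00
      vertex 9.17 21.20 0.00
      vertex 20.22 15.32 0.00
    endloop
  endfacet
  facet normal 0.0000 0.0000 -1.0000
    outer loop
      vertex 0.16 12.50 0.00
      vertex 3.25 18.31 0.00
      vertex 20.22 15.32 0.00
    endloop
  endfacet
  facet normal 0.0000 0.0000 -1.0000
    outer loop
      vertex 1.08 5.98 0.00
      vertex 0.16 12.50 0.00
      vertex 20.22 15.32 0.00
    endloop
  endfacet
  facet normal 0.0000 0.0000 -1.0000
    outer loop
      vertex 5.65 1.25 0.00
      vertex 1.08 5.98 0.00
      vertex 20.22 15.32 0.00
    endloop
  endfacet
  facet normal 0.0000 0.0000 -1.0000
    outer loop
      vertex 12.13 0.10 0.00
      vertex 5.65 1.25 0.00
      vertex 20.22 15.32 0.00
    endloop
  endfacet
  facet normal 0.0000 0.0000 -1.0000
    outer loop
      vertex 18.05 2.99 0.00
      vertex 12.13 0.10 0.00
      vertex 20.22 15.32 0.00
    endloop
  endfacet
  facet normal 0.0000 0.0000 -1.0000
    outer loop
      vertex 21.14 8.80 0.00
      vertex 18.05 2.99 0.00
      vertex 20.22 15.32 0.00
    endloop
  endfacet
  facet normal 0.0000 0.0000 1.0000
    outer loop
      vertex 20.22 15.32 27.93
      vertex 15.65 20.05 27.93
      vertex 9.17 21.20 27.93
    endloop
  endfacet
  facet normal 0.0000 0.0000 1.0000
    outer loop
      vertex 20.22 15.32 27.93
      vertex 9.17 21.20 27.93
      vertex 3.25 18.31 27.93
    endloop
  endfacet
  facet normal 0.0000 0.0000 1.0000
    outer loop
      vertex 20.22 15.32 27.93
      vertex 3.25 18.31 27.93
      vertex 0.16 12.50 27.93
    endloop
  endfacet
  facet normal 0.0000 0.0000 1.0000
    outer loop
      vertex 20.22 15.32 27.93
      vertex 0.16 12.50 27.93
      vertex 1.08 5.98 27.93
    endloop
  endfacet
  facet normal 0.0000 0.0000 1.0000
    outer loop
      vertex 20.22 15.32 27.93
      vertex 1.08 5.98 27.93
      vertex 5.65 1.25 27.93
    endloop
  endfacet
  facet normal 0.0000 0.0000 1.0000
    outer loop
      vertex 20.22 15.32 27.93
      vertex 5.65 1.25 27.93
      vertex 12.13 0.10 27.93
    endloop
  endfacet
  facet normal 0.0000 0.0000 1.0000
    outer loop
      vertex 20.22 15.32 27.93
      vertex 12.13 0.10 27.93
      vertex 18.05 2.99 27.93
    endloop
  endfacet
  facet normal 0.0000 0.0000 1.0000
    outer loop
      vertex 20.22 15.32 27.93
      vertex 18.05 2.99 27.93
      vertex 21.14 8.80 27.93
    endloop
  endfacet
  facet normal 0.7192 0.6948 0.0000
    outer loop
      vertex 20.22 15.32 0.00
      vertex 15.65 20.05 0.00
      vertex 15.65 20.05 27.93
    endloop
  endfacet
  facet normal 0.7192 0.6948 0.0000
    outer loop
      vertex 20.22 15.32 0.00
      vertex 15.65 20.05 27.93
      vertex 20.22 15.32 27.93
    endloop
  endfacet
  facet normal 0.1747 0.9846 0.0000
    outer loop
      vertex 15.65 20.05 0.00
      vertex 9.17 21.20 0.00
      vertex 9.17 21.20 27.93
    endloop
  endfacet
  facet normal 0.1747 0.9846 0.0000
    outer loop
      vertex 15.65 20.05 0.00
      vertex 9.17 21.20 27.93
      vertex 15.65 20.05 27.93
    endloop
  endfacet
  facet normal -0.4387 0.8986 0.0000
    outer loop
      vertex 9.17 21.20 0.00
      vertex 3.25 18.31 0.00
      vertex 3.25 18.31 27.93
    endloop
  endfacet
  facet normal -0.4387 0.8986 0.0000
    outer loop
      vertex 9.17 21.20 0.00
      vertex 3.25 18.31 27.93
      vertex 9.17 21.20 27.93
    endloop
  endfacet
  facet normal -0.8829 0.4696 0.0000
    outer loop
      vertex 3.25 18.31 0.00
      vertex 0.16 12.50 0.00
      vertex 0.16 12.50 27.93
    endloop
  endfacet
  facet normal -0.8829 0.4696 0.0000
    outer loop
      vertex 3.25 18.31 0.00
      vertex 0.16 12.50 27.93
      vertex 3.25 18.31 27.93
    endloop
  endfacet
  facet normal -0.9902 -0.1397 0.0000
    outer loop
      vertex 0.16 12.50 0.00
      vertex 1.08 5.98 0.00
      vertex 1.08 5.98 27.93
    endloop
  endfacet
  facet normal -0.9902 -0.1397 0.0000
    outer loop
      vertex 0.16 12.50 0.00
      vertex 1.08 5.98 27.93
      vertex 0.16 12.50 27.93
    endloop
  endfacet
  facet normal -0.7192 -0.6948 0.0000
    outer loop
      vertex 1.08 5.98 0.00
      vertex 5.65 1.25 0.00
      vertex 5.65 1.25 27.93
    endloop
  endfacet
  facet normal -0.7192 -0.6948 0.0000
    outer loop
      vertex 1.08 5.98 0.00
      vertex 5.65 1.25 27.93
      vertex 1.08 5.98 27.93
    endloop
  endfacet
  facet normal -0.1747 -0.9846 0.0000
    outer loop
      vertex 5.65 1.25 0.00
      vertex 12.13 0.10 0.00
      vertex 12.13 0.10 27.93
    endloop
  endfacet
  facet normal -0.1747 -0.9846 0.0000
    outer loop
      vertex 5.65 1.25 0.00
      vertex 12.13 0.10 27.93
      vertex 5.65 1.25 27.93
    endloop
  endfacet
  facet normal 0.4387 -0.8986 0.0000
    outer loop
      vertex 12.13 0.10 0.00
      vertex 18.05 2.99 0.00
      vertex 18.05 2.99 27.93
    endloop
  endfacet
  facet normal 0.4387 -0.8986 0.0000
    outer loop
      vertex 12.13 0.10 0.00
      vertex 18.05 2.99 27.93
      vertex 12.13 0.10 27.93
    endloop
  endfacet
  facet normal 0.8829 -0.4696 0.0000
    outer loop
      vertex 18.05 2.99 0.00
      vertex 21.14 8.80 0.00
      vertex 21.14 8.80 27.93
    endloop
  endfacet
  facet normal 0.8829 -0.4696 0.0000
    outer loop
      vertex 18.05 2.99 0.00
      vertex 21.14 8.80 27.93
      vertex 18.05 2.99 27.93
    endloop
  endfacet
  facet normal 0.9902 0.1397 0.0000
    outer loop
      vertex 21.14 8.80 0.00
      vertex 20.22 15.32 0.00
      vertex 20.22 15.32 27.93
    endloop
  endfacet
  facet normal 0.9902 0.1397 0.0000
    outer loop
      vertex 21.14 8.80 0.00
      vertex 20.22 15.32 27.93
      vertex 21.14 8.80 27.93
    endloop
  endfacet
endsolid part

The G0 Z moves step by Δz≈6.98 mm. Every layer's G1 loop is the same polygon, so the solid is a straight extrusion of it from z=0 to z≈27.9. Closing with flat bottom and top caps and triangulating gives 36 facets — a regular 10-sided prism (a cylinder approximated with 10 flat sides), circumscribed radius ≈ 10.7 mm, height ≈ 27.9 mm.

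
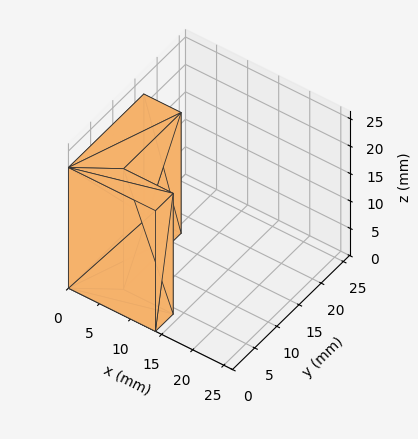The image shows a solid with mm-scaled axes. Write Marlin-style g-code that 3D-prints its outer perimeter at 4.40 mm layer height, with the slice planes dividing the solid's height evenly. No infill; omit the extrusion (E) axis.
Reading the render: the shape is an L-shaped prism: outer 14 × 17 mm, arm thicknesses ≈ 4 mm (horizontal) and 6 mm (vertical), extruded 22 mm in z (dimensions read to the nearest mm from the axis ticks). For the g-code, the solid's height is divided into equal slices at the stated Δz and each level perimeter traced with G1 moves after a G0 lift.

; perimeter-only toolpath
G21 ; units = mm
G90 ; absolute positioning
G28 ; home
; layer 1
G0 Z4.40
G0 X0.00 Y0.00
G1 X14.00 Y0.00
G1 X14.00 Y4.00
G1 X6.00 Y4.00
G1 X6.00 Y17.00
G1 X0.00 Y17.00
G1 X0.00 Y0.00
; layer 2
G0 Z8.80
G0 X0.00 Y0.00
G1 X14.00 Y0.00
G1 X14.00 Y4.00
G1 X6.00 Y4.00
G1 X6.00 Y17.00
G1 X0.00 Y17.00
G1 X0.00 Y0.00
; layer 3
G0 Z13.20
G0 X0.00 Y0.00
G1 X14.00 Y0.00
G1 X14.00 Y4.00
G1 X6.00 Y4.00
G1 X6.00 Y17.00
G1 X0.00 Y17.00
G1 X0.00 Y0.00
; layer 4
G0 Z17.60
G0 X0.00 Y0.00
G1 X14.00 Y0.00
G1 X14.00 Y4.00
G1 X6.00 Y4.00
G1 X6.00 Y17.00
G1 X0.00 Y17.00
G1 X0.00 Y0.00
; layer 5
G0 Z22.00
G0 X0.00 Y0.00
G1 X14.00 Y0.00
G1 X14.00 Y4.00
G1 X6.00 Y4.00
G1 X6.00 Y17.00
G1 X0.00 Y17.00
G1 X0.00 Y0.00
M2 ; end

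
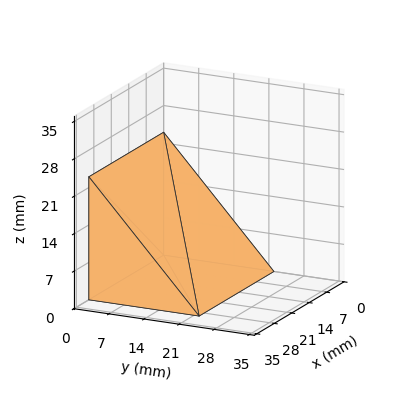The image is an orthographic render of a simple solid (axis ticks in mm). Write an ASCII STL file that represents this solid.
Reading the render: the shape is a wedge (ramp): 30 × 22 mm base, rising to 23 mm along the y=0 edge and sloping linearly to z=0 at y=22 (dimensions read to the nearest mm from the axis ticks). For the STL, each face is triangulated and given an outward normal.

solid part
  facet normal 0.0000 0.0000 -1.0000
    outer loop
      vertex 30.000 22.000 0.000
      vertex 30.000 0.000 0.000
      vertex 0.000 0.000 0.000
    endloop
  endfacet
  facet normal 0.0000 0.0000 -1.0000
    outer loop
      vertex 0.000 22.000 0.000
      vertex 30.000 22.000 0.000
      vertex 0.000 0.000 0.000
    endloop
  endfacet
  facet normal 0.0000 -1.0000 0.0000
    outer loop
      vertex 0.000 0.000 0.000
      vertex 30.000 0.000 0.000
      vertex 30.000 0.000 23.000
    endloop
  endfacet
  facet normal 0.0000 -1.0000 0.0000
    outer loop
      vertex 0.000 0.000 0.000
      vertex 30.000 0.000 23.000
      vertex 0.000 0.000 23.000
    endloop
  endfacet
  facet normal 0.0000 0.7226 0.6912
    outer loop
      vertex 0.000 0.000 23.000
      vertex 30.000 0.000 23.000
      vertex 30.000 22.000 0.000
    endloop
  endfacet
  facet normal 0.0000 0.7226 0.6912
    outer loop
      vertex 0.000 0.000 23.000
      vertex 30.000 22.000 0.000
      vertex 0.000 22.000 0.000
    endloop
  endfacet
  facet normal -1.0000 0.0000 0.0000
    outer loop
      vertex 0.000 0.000 23.000
      vertex 0.000 22.000 0.000
      vertex 0.000 0.000 0.000
    endloop
  endfacet
  facet normal 1.0000 0.0000 0.0000
    outer loop
      vertex 30.000 0.000 0.000
      vertex 30.000 22.000 0.000
      vertex 30.000 0.000 23.000
    endloop
  endfacet
endsolid part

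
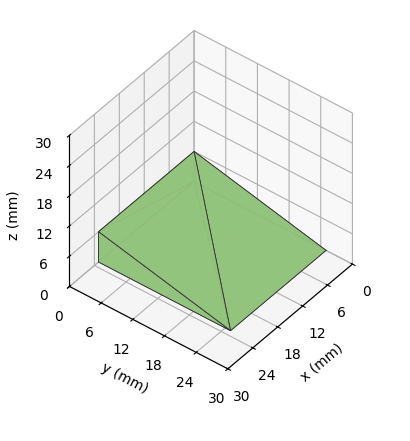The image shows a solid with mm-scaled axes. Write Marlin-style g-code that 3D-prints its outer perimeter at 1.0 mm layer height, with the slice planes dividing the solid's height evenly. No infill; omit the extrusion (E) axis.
Reading the render: the shape is a wedge (ramp): 23 × 25 mm base, rising to 6 mm along the y=0 edge and sloping linearly to z=0 at y=25 (dimensions read to the nearest mm from the axis ticks). For the g-code, the solid's height is divided into equal slices at the stated Δz and each level perimeter traced with G1 moves after a G0 lift.

; perimeter-only toolpath
G21 ; units = mm
G90 ; absolute positioning
G28 ; home
; layer 1
G0 Z1.0
G0 X0.0 Y0.0
G1 X23.0 Y0.0
G1 X23.0 Y20.8
G1 X0.0 Y20.8
G1 X0.0 Y0.0
; layer 2
G0 Z2.0
G0 X0.0 Y0.0
G1 X23.0 Y0.0
G1 X23.0 Y16.7
G1 X0.0 Y16.7
G1 X0.0 Y0.0
; layer 3
G0 Z3.0
G0 X0.0 Y0.0
G1 X23.0 Y0.0
G1 X23.0 Y12.5
G1 X0.0 Y12.5
G1 X0.0 Y0.0
; layer 4
G0 Z4.0
G0 X0.0 Y0.0
G1 X23.0 Y0.0
G1 X23.0 Y8.3
G1 X0.0 Y8.3
G1 X0.0 Y0.0
; layer 5
G0 Z5.0
G0 X0.0 Y0.0
G1 X23.0 Y0.0
G1 X23.0 Y4.2
G1 X0.0 Y4.2
G1 X0.0 Y0.0
M2 ; end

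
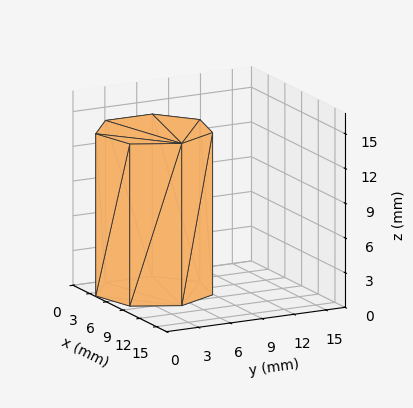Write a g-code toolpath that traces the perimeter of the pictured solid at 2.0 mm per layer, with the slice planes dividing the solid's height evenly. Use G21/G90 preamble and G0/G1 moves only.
Reading the render: the shape is a regular 7-sided prism (a cylinder approximated with 7 flat sides), circumscribed radius ≈ 5 mm, height ≈ 14 mm (dimensions read to the nearest mm from the axis ticks). For the g-code, the solid's height is divided into equal slices at the stated Δz and each level perimeter traced with G1 moves after a G0 lift.

; perimeter-only toolpath
G21 ; units = mm
G90 ; absolute positioning
G28 ; home
; layer 1
G0 Z2.0
G0 X10.0 Y5.0
G1 X8.1 Y8.9
G1 X3.9 Y9.9
G1 X0.5 Y7.2
G1 X0.5 Y2.8
G1 X3.9 Y0.1
G1 X8.1 Y1.1
G1 X10.0 Y5.0
; layer 2
G0 Z4.0
G0 X10.0 Y5.0
G1 X8.1 Y8.9
G1 X3.9 Y9.9
G1 X0.5 Y7.2
G1 X0.5 Y2.8
G1 X3.9 Y0.1
G1 X8.1 Y1.1
G1 X10.0 Y5.0
; layer 3
G0 Z6.0
G0 X10.0 Y5.0
G1 X8.1 Y8.9
G1 X3.9 Y9.9
G1 X0.5 Y7.2
G1 X0.5 Y2.8
G1 X3.9 Y0.1
G1 X8.1 Y1.1
G1 X10.0 Y5.0
; layer 4
G0 Z8.0
G0 X10.0 Y5.0
G1 X8.1 Y8.9
G1 X3.9 Y9.9
G1 X0.5 Y7.2
G1 X0.5 Y2.8
G1 X3.9 Y0.1
G1 X8.1 Y1.1
G1 X10.0 Y5.0
; layer 5
G0 Z10.0
G0 X10.0 Y5.0
G1 X8.1 Y8.9
G1 X3.9 Y9.9
G1 X0.5 Y7.2
G1 X0.5 Y2.8
G1 X3.9 Y0.1
G1 X8.1 Y1.1
G1 X10.0 Y5.0
; layer 6
G0 Z12.0
G0 X10.0 Y5.0
G1 X8.1 Y8.9
G1 X3.9 Y9.9
G1 X0.5 Y7.2
G1 X0.5 Y2.8
G1 X3.9 Y0.1
G1 X8.1 Y1.1
G1 X10.0 Y5.0
; layer 7
G0 Z14.0
G0 X10.0 Y5.0
G1 X8.1 Y8.9
G1 X3.9 Y9.9
G1 X0.5 Y7.2
G1 X0.5 Y2.8
G1 X3.9 Y0.1
G1 X8.1 Y1.1
G1 X10.0 Y5.0
M2 ; end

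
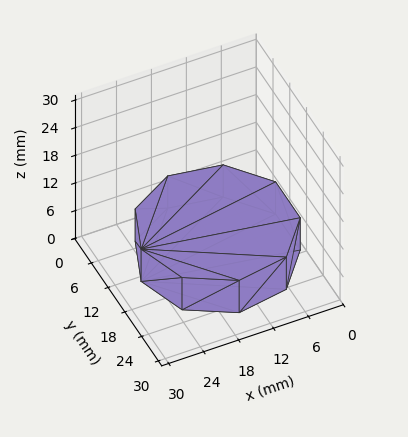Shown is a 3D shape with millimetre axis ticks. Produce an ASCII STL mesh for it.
Reading the render: the shape is a regular 9-sided prism (a cylinder approximated with 9 flat sides), circumscribed radius ≈ 13 mm, height ≈ 7 mm (dimensions read to the nearest mm from the axis ticks). For the STL, each face is triangulated and given an outward normal.

solid part
  facet normal 0.0000 0.0000 -1.0000
    outer loop
      vertex 15.3 25.8 0.0
      vertex 23.0 21.4 0.0
      vertex 26.0 13.0 0.0
    endloop
  endfacet
  facet normal 0.0000 0.0000 -1.0000
    outer loop
      vertex 6.5 24.3 0.0
      vertex 15.3 25.8 0.0
      vertex 26.0 13.0 0.0
    endloop
  endfacet
  facet normal 0.0000 0.0000 -1.0000
    outer loop
      vertex 0.8 17.4 0.0
      vertex 6.5 24.3 0.0
      vertex 26.0 13.0 0.0
    endloop
  endfacet
  facet normal 0.0000 0.0000 -1.0000
    outer loop
      vertex 0.8 8.6 0.0
      vertex 0.8 17.4 0.0
      vertex 26.0 13.0 0.0
    endloop
  endfacet
  facet normal 0.0000 0.0000 -1.0000
    outer loop
      vertex 6.5 1.7 0.0
      vertex 0.8 8.6 0.0
      vertex 26.0 13.0 0.0
    endloop
  endfacet
  facet normal 0.0000 0.0000 -1.0000
    outer loop
      vertex 15.3 0.2 0.0
      vertex 6.5 1.7 0.0
      vertex 26.0 13.0 0.0
    endloop
  endfacet
  facet normal 0.0000 0.0000 -1.0000
    outer loop
      vertex 23.0 4.6 0.0
      vertex 15.3 0.2 0.0
      vertex 26.0 13.0 0.0
    endloop
  endfacet
  facet normal 0.0000 0.0000 1.0000
    outer loop
      vertex 26.0 13.0 7.0
      vertex 23.0 21.4 7.0
      vertex 15.3 25.8 7.0
    endloop
  endfacet
  facet normal 0.0000 0.0000 1.0000
    outer loop
      vertex 26.0 13.0 7.0
      vertex 15.3 25.8 7.0
      vertex 6.5 24.3 7.0
    endloop
  endfacet
  facet normal 0.0000 0.0000 1.0000
    outer loop
      vertex 26.0 13.0 7.0
      vertex 6.5 24.3 7.0
      vertex 0.8 17.4 7.0
    endloop
  endfacet
  facet normal 0.0000 0.0000 1.0000
    outer loop
      vertex 26.0 13.0 7.0
      vertex 0.8 17.4 7.0
      vertex 0.8 8.6 7.0
    endloop
  endfacet
  facet normal 0.0000 0.0000 1.0000
    outer loop
      vertex 26.0 13.0 7.0
      vertex 0.8 8.6 7.0
      vertex 6.5 1.7 7.0
    endloop
  endfacet
  facet normal 0.0000 0.0000 1.0000
    outer loop
      vertex 26.0 13.0 7.0
      vertex 6.5 1.7 7.0
      vertex 15.3 0.2 7.0
    endloop
  endfacet
  facet normal 0.0000 0.0000 1.0000
    outer loop
      vertex 26.0 13.0 7.0
      vertex 15.3 0.2 7.0
      vertex 23.0 4.6 7.0
    endloop
  endfacet
  facet normal 0.9417 0.3363 0.0000
    outer loop
      vertex 26.0 13.0 0.0
      vertex 23.0 21.4 0.0
      vertex 23.0 21.4 7.0
    endloop
  endfacet
  facet normal 0.9417 0.3363 0.0000
    outer loop
      vertex 26.0 13.0 0.0
      vertex 23.0 21.4 7.0
      vertex 26.0 13.0 7.0
    endloop
  endfacet
  facet normal 0.4961 0.8682 0.0000
    outer loop
      vertex 23.0 21.4 0.0
      vertex 15.3 25.8 0.0
      vertex 15.3 25.8 7.0
    endloop
  endfacet
  facet normal 0.4961 0.8682 0.0000
    outer loop
      vertex 23.0 21.4 0.0
      vertex 15.3 25.8 7.0
      vertex 23.0 21.4 7.0
    endloop
  endfacet
  facet normal -0.1680 0.9858 0.0000
    outer loop
      vertex 15.3 25.8 0.0
      vertex 6.5 24.3 0.0
      vertex 6.5 24.3 7.0
    endloop
  endfacet
  facet normal -0.1680 0.9858 0.0000
    outer loop
      vertex 15.3 25.8 0.0
      vertex 6.5 24.3 7.0
      vertex 15.3 25.8 7.0
    endloop
  endfacet
  facet normal -0.7710 0.6369 0.0000
    outer loop
      vertex 6.5 24.3 0.0
      vertex 0.8 17.4 0.0
      vertex 0.8 17.4 7.0
    endloop
  endfacet
  facet normal -0.7710 0.6369 0.0000
    outer loop
      vertex 6.5 24.3 0.0
      vertex 0.8 17.4 7.0
      vertex 6.5 24.3 7.0
    endloop
  endfacet
  facet normal -1.0000 0.0000 0.0000
    outer loop
      vertex 0.8 17.4 0.0
      vertex 0.8 8.6 0.0
      vertex 0.8 8.6 7.0
    endloop
  endfacet
  facet normal -1.0000 0.0000 0.0000
    outer loop
      vertex 0.8 17.4 0.0
      vertex 0.8 8.6 7.0
      vertex 0.8 17.4 7.0
    endloop
  endfacet
  facet normal -0.7710 -0.6369 0.0000
    outer loop
      vertex 0.8 8.6 0.0
      vertex 6.5 1.7 0.0
      vertex 6.5 1.7 7.0
    endloop
  endfacet
  facet normal -0.7710 -0.6369 0.0000
    outer loop
      vertex 0.8 8.6 0.0
      vertex 6.5 1.7 7.0
      vertex 0.8 8.6 7.0
    endloop
  endfacet
  facet normal -0.1680 -0.9858 0.0000
    outer loop
      vertex 6.5 1.7 0.0
      vertex 15.3 0.2 0.0
      vertex 15.3 0.2 7.0
    endloop
  endfacet
  facet normal -0.1680 -0.9858 0.0000
    outer loop
      vertex 6.5 1.7 0.0
      vertex 15.3 0.2 7.0
      vertex 6.5 1.7 7.0
    endloop
  endfacet
  facet normal 0.4961 -0.8682 0.0000
    outer loop
      vertex 15.3 0.2 0.0
      vertex 23.0 4.6 0.0
      vertex 23.0 4.6 7.0
    endloop
  endfacet
  facet normal 0.4961 -0.8682 0.0000
    outer loop
      vertex 15.3 0.2 0.0
      vertex 23.0 4.6 7.0
      vertex 15.3 0.2 7.0
    endloop
  endfacet
  facet normal 0.9417 -0.3363 0.0000
    outer loop
      vertex 23.0 4.6 0.0
      vertex 26.0 13.0 0.0
      vertex 26.0 13.0 7.0
    endloop
  endfacet
  facet normal 0.9417 -0.3363 0.0000
    outer loop
      vertex 23.0 4.6 0.0
      vertex 26.0 13.0 7.0
      vertex 23.0 4.6 7.0
    endloop
  endfacet
endsolid part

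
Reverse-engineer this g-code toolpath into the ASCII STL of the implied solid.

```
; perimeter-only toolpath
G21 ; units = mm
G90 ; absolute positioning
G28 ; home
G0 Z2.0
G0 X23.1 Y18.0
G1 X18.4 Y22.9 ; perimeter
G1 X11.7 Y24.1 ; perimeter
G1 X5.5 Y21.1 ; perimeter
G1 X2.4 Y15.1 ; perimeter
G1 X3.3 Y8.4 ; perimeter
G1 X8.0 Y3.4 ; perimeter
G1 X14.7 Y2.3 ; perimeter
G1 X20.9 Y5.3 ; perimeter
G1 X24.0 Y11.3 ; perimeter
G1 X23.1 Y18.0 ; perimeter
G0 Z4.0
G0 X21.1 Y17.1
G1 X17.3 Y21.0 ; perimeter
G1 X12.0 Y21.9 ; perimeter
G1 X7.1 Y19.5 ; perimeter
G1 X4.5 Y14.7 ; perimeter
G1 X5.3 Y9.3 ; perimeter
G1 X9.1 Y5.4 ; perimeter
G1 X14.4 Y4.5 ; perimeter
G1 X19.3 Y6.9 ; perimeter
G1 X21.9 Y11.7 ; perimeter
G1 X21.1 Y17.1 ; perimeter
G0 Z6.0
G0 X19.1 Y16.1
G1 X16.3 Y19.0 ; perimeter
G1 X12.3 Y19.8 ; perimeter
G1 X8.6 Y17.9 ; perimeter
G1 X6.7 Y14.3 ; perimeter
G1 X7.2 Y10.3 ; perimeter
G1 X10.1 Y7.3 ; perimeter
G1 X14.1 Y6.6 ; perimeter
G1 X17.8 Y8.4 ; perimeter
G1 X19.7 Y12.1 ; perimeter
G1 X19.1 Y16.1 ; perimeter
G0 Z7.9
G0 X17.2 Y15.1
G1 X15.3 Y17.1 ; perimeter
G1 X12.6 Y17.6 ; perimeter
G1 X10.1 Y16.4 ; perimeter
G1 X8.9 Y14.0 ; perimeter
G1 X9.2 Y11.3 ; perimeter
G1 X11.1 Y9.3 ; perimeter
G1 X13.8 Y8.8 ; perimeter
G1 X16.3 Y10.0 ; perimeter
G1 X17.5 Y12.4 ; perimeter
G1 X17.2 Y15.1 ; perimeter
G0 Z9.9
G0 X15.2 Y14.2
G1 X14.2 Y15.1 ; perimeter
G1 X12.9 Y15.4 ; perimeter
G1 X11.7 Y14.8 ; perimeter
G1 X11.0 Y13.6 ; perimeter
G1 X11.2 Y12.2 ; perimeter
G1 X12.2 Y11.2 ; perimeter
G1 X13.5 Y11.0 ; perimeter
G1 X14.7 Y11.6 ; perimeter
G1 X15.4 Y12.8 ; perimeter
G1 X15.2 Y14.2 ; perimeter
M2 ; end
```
solid part
  facet normal 0.0000 0.0000 -1.0000
    outer loop
      vertex 11.4 26.3 0.0
      vertex 19.4 24.9 0.0
      vertex 25.1 19.0 0.0
    endloop
  endfacet
  facet normal 0.0000 0.0000 -1.0000
    outer loop
      vertex 4.0 22.7 0.0
      vertex 11.4 26.3 0.0
      vertex 25.1 19.0 0.0
    endloop
  endfacet
  facet normal 0.0000 0.0000 -1.0000
    outer loop
      vertex 0.2 15.5 0.0
      vertex 4.0 22.7 0.0
      vertex 25.1 19.0 0.0
    endloop
  endfacet
  facet normal 0.0000 0.0000 -1.0000
    outer loop
      vertex 1.3 7.4 0.0
      vertex 0.2 15.5 0.0
      vertex 25.1 19.0 0.0
    endloop
  endfacet
  facet normal 0.0000 0.0000 -1.0000
    outer loop
      vertex 7.0 1.5 0.0
      vertex 1.3 7.4 0.0
      vertex 25.1 19.0 0.0
    endloop
  endfacet
  facet normal 0.0000 0.0000 -1.0000
    outer loop
      vertex 15.0 0.1 0.0
      vertex 7.0 1.5 0.0
      vertex 25.1 19.0 0.0
    endloop
  endfacet
  facet normal 0.0000 0.0000 -1.0000
    outer loop
      vertex 22.4 3.7 0.0
      vertex 15.0 0.1 0.0
      vertex 25.1 19.0 0.0
    endloop
  endfacet
  facet normal 0.0000 0.0000 -1.0000
    outer loop
      vertex 26.2 10.9 0.0
      vertex 22.4 3.7 0.0
      vertex 25.1 19.0 0.0
    endloop
  endfacet
  facet normal 0.4941 0.4773 0.7267
    outer loop
      vertex 25.1 19.0 0.0
      vertex 19.4 24.9 0.0
      vertex 13.2 13.2 11.9
    endloop
  endfacet
  facet normal 0.1184 0.6765 0.7268
    outer loop
      vertex 19.4 24.9 0.0
      vertex 11.4 26.3 0.0
      vertex 13.2 13.2 11.9
    endloop
  endfacet
  facet normal -0.3008 0.6183 0.7261
    outer loop
      vertex 11.4 26.3 0.0
      vertex 4.0 22.7 0.0
      vertex 13.2 13.2 11.9
    endloop
  endfacet
  facet normal -0.6080 0.3209 0.7262
    outer loop
      vertex 4.0 22.7 0.0
      vertex 0.2 15.5 0.0
      vertex 13.2 13.2 11.9
    endloop
  endfacet
  facet normal -0.6812 -0.0925 0.7263
    outer loop
      vertex 0.2 15.5 0.0
      vertex 1.3 7.4 0.0
      vertex 13.2 13.2 11.9
    endloop
  endfacet
  facet normal -0.4941 -0.4773 0.7267
    outer loop
      vertex 1.3 7.4 0.0
      vertex 7.0 1.5 0.0
      vertex 13.2 13.2 11.9
    endloop
  endfacet
  facet normal -0.1184 -0.6765 0.7268
    outer loop
      vertex 7.0 1.5 0.0
      vertex 15.0 0.1 0.0
      vertex 13.2 13.2 11.9
    endloop
  endfacet
  facet normal 0.3008 -0.6183 0.7261
    outer loop
      vertex 15.0 0.1 0.0
      vertex 22.4 3.7 0.0
      vertex 13.2 13.2 11.9
    endloop
  endfacet
  facet normal 0.6080 -0.3209 0.7262
    outer loop
      vertex 22.4 3.7 0.0
      vertex 26.2 10.9 0.0
      vertex 13.2 13.2 11.9
    endloop
  endfacet
  facet normal 0.6812 0.0925 0.7263
    outer loop
      vertex 26.2 10.9 0.0
      vertex 25.1 19.0 0.0
      vertex 13.2 13.2 11.9
    endloop
  endfacet
endsolid part

The G0 Z moves step by Δz≈2.0 mm. The G1 loops shrink linearly with z, so the solid tapers from its base footprint up to z≈11.9. Closing with a flat bottom cap and the tapered top and triangulating gives 18 facets — a regular 10-sided pyramid, base circumscribed radius ≈ 13.2 mm, apex at z ≈ 11.9 mm.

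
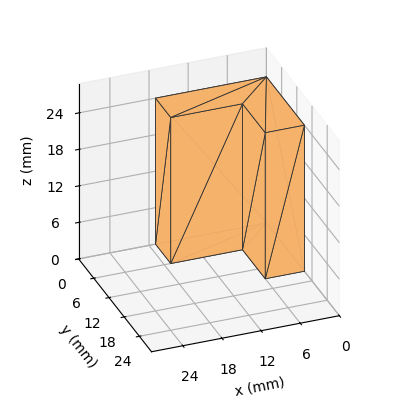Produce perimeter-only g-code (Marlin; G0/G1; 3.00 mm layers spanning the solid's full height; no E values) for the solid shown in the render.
Reading the render: the shape is an L-shaped prism: outer 17 × 15 mm, arm thicknesses ≈ 6 mm (horizontal) and 6 mm (vertical), extruded 24 mm in z (dimensions read to the nearest mm from the axis ticks). For the g-code, the solid's height is divided into equal slices at the stated Δz and each level perimeter traced with G1 moves after a G0 lift.

; perimeter-only toolpath
G21 ; units = mm
G90 ; absolute positioning
G28 ; home
; layer 1
G0 Z3.00
G0 X0.00 Y0.00
G1 X17.00 Y0.00
G1 X17.00 Y6.00
G1 X6.00 Y6.00
G1 X6.00 Y15.00
G1 X0.00 Y15.00
G1 X0.00 Y0.00
; layer 2
G0 Z6.00
G0 X0.00 Y0.00
G1 X17.00 Y0.00
G1 X17.00 Y6.00
G1 X6.00 Y6.00
G1 X6.00 Y15.00
G1 X0.00 Y15.00
G1 X0.00 Y0.00
; layer 3
G0 Z9.00
G0 X0.00 Y0.00
G1 X17.00 Y0.00
G1 X17.00 Y6.00
G1 X6.00 Y6.00
G1 X6.00 Y15.00
G1 X0.00 Y15.00
G1 X0.00 Y0.00
; layer 4
G0 Z12.00
G0 X0.00 Y0.00
G1 X17.00 Y0.00
G1 X17.00 Y6.00
G1 X6.00 Y6.00
G1 X6.00 Y15.00
G1 X0.00 Y15.00
G1 X0.00 Y0.00
; layer 5
G0 Z15.00
G0 X0.00 Y0.00
G1 X17.00 Y0.00
G1 X17.00 Y6.00
G1 X6.00 Y6.00
G1 X6.00 Y15.00
G1 X0.00 Y15.00
G1 X0.00 Y0.00
; layer 6
G0 Z18.00
G0 X0.00 Y0.00
G1 X17.00 Y0.00
G1 X17.00 Y6.00
G1 X6.00 Y6.00
G1 X6.00 Y15.00
G1 X0.00 Y15.00
G1 X0.00 Y0.00
; layer 7
G0 Z21.00
G0 X0.00 Y0.00
G1 X17.00 Y0.00
G1 X17.00 Y6.00
G1 X6.00 Y6.00
G1 X6.00 Y15.00
G1 X0.00 Y15.00
G1 X0.00 Y0.00
; layer 8
G0 Z24.00
G0 X0.00 Y0.00
G1 X17.00 Y0.00
G1 X17.00 Y6.00
G1 X6.00 Y6.00
G1 X6.00 Y15.00
G1 X0.00 Y15.00
G1 X0.00 Y0.00
M2 ; end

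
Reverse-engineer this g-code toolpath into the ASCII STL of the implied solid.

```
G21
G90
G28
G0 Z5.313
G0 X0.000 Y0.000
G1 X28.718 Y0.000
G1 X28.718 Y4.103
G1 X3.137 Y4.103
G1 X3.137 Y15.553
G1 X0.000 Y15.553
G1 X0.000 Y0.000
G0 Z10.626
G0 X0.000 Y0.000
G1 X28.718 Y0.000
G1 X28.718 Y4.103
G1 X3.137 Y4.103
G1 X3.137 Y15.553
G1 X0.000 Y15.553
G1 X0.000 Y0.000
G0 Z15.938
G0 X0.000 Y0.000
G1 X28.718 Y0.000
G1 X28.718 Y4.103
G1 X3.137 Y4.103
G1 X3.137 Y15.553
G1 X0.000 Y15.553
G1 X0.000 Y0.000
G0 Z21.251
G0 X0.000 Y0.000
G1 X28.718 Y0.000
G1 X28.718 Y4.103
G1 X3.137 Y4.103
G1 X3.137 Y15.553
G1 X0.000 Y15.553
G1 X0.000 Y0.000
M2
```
solid part
  facet normal 0.0000 0.0000 -1.0000
    outer loop
      vertex 28.718 4.103 0.000
      vertex 28.718 0.000 0.000
      vertex 0.000 0.000 0.000
    endloop
  endfacet
  facet normal 0.0000 0.0000 -1.0000
    outer loop
      vertex 3.137 4.103 0.000
      vertex 28.718 4.103 0.000
      vertex 0.000 0.000 0.000
    endloop
  endfacet
  facet normal 0.0000 0.0000 -1.0000
    outer loop
      vertex 3.137 15.553 0.000
      vertex 3.137 4.103 0.000
      vertex 0.000 0.000 0.000
    endloop
  endfacet
  facet normal 0.0000 0.0000 -1.0000
    outer loop
      vertex 0.000 15.553 0.000
      vertex 3.137 15.553 0.000
      vertex 0.000 0.000 0.000
    endloop
  endfacet
  facet normal 0.0000 0.0000 1.0000
    outer loop
      vertex 0.000 0.000 21.251
      vertex 28.718 0.000 21.251
      vertex 28.718 4.103 21.251
    endloop
  endfacet
  facet normal 0.0000 0.0000 1.0000
    outer loop
      vertex 0.000 0.000 21.251
      vertex 28.718 4.103 21.251
      vertex 3.137 4.103 21.251
    endloop
  endfacet
  facet normal 0.0000 0.0000 1.0000
    outer loop
      vertex 0.000 0.000 21.251
      vertex 3.137 4.103 21.251
      vertex 3.137 15.553 21.251
    endloop
  endfacet
  facet normal 0.0000 0.0000 1.0000
    outer loop
      vertex 0.000 0.000 21.251
      vertex 3.137 15.553 21.251
      vertex 0.000 15.553 21.251
    endloop
  endfacet
  facet normal 0.0000 -1.0000 0.0000
    outer loop
      vertex 0.000 0.000 0.000
      vertex 28.718 0.000 0.000
      vertex 28.718 0.000 21.251
    endloop
  endfacet
  facet normal 0.0000 -1.0000 0.0000
    outer loop
      vertex 0.000 0.000 0.000
      vertex 28.718 0.000 21.251
      vertex 0.000 0.000 21.251
    endloop
  endfacet
  facet normal 1.0000 0.0000 0.0000
    outer loop
      vertex 28.718 0.000 0.000
      vertex 28.718 4.103 0.000
      vertex 28.718 4.103 21.251
    endloop
  endfacet
  facet normal 1.0000 0.0000 0.0000
    outer loop
      vertex 28.718 0.000 0.000
      vertex 28.718 4.103 21.251
      vertex 28.718 0.000 21.251
    endloop
  endfacet
  facet normal 0.0000 1.0000 0.0000
    outer loop
      vertex 28.718 4.103 0.000
      vertex 3.137 4.103 0.000
      vertex 3.137 4.103 21.251
    endloop
  endfacet
  facet normal 0.0000 1.0000 0.0000
    outer loop
      vertex 28.718 4.103 0.000
      vertex 3.137 4.103 21.251
      vertex 28.718 4.103 21.251
    endloop
  endfacet
  facet normal 1.0000 0.0000 0.0000
    outer loop
      vertex 3.137 4.103 0.000
      vertex 3.137 15.553 0.000
      vertex 3.137 15.553 21.251
    endloop
  endfacet
  facet normal 1.0000 0.0000 0.0000
    outer loop
      vertex 3.137 4.103 0.000
      vertex 3.137 15.553 21.251
      vertex 3.137 4.103 21.251
    endloop
  endfacet
  facet normal 0.0000 1.0000 0.0000
    outer loop
      vertex 3.137 15.553 0.000
      vertex 0.000 15.553 0.000
      vertex 0.000 15.553 21.251
    endloop
  endfacet
  facet normal 0.0000 1.0000 0.0000
    outer loop
      vertex 3.137 15.553 0.000
      vertex 0.000 15.553 21.251
      vertex 3.137 15.553 21.251
    endloop
  endfacet
  facet normal -1.0000 0.0000 0.0000
    outer loop
      vertex 0.000 15.553 0.000
      vertex 0.000 0.000 0.000
      vertex 0.000 0.000 21.251
    endloop
  endfacet
  facet normal -1.0000 0.0000 0.0000
    outer loop
      vertex 0.000 15.553 0.000
      vertex 0.000 0.000 21.251
      vertex 0.000 15.553 21.251
    endloop
  endfacet
endsolid part

The G0 Z moves step by Δz≈5.313 mm. Every layer's G1 loop is the same polygon, so the solid is a straight extrusion of it from z=0 to z≈21.3. Closing with flat bottom and top caps and triangulating gives 20 facets — an L-shaped prism: outer 28.7 × 15.6 mm, arm thicknesses ≈ 4.1 mm (horizontal) and 3.14 mm (vertical), extruded 21.3 mm in z.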